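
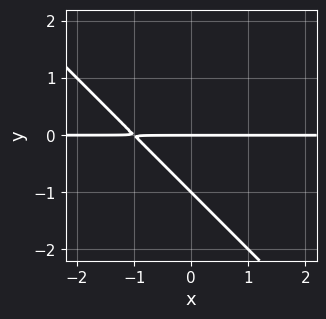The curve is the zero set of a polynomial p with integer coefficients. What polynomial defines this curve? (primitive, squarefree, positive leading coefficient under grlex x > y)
Degree: the shape is more complex than any degree-1 curve, so deg p = 2.
Observable constraints: among the integer gridlines, it crosses the y-axis at y ∈ {-1, 0}; every point of the x-axis in the box is on the curve.
Putting this together gives p.

x*y + y^2 + y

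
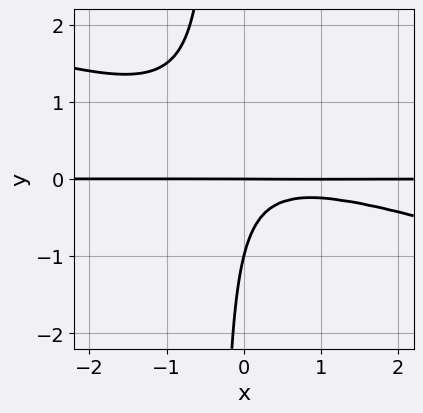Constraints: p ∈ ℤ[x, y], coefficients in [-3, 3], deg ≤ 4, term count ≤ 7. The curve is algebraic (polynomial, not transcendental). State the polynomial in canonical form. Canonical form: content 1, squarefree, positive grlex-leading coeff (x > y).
deg p = 3. No degree-2 curve has this shape.
From the visible intercepts: among the integer gridlines, it crosses the y-axis at y ∈ {-1, 0}; every point of the x-axis in the box is on the curve.
Putting this together gives p.

x^2*y + 3*x*y^2 - x*y + y^2 + y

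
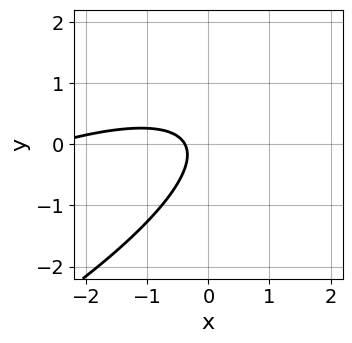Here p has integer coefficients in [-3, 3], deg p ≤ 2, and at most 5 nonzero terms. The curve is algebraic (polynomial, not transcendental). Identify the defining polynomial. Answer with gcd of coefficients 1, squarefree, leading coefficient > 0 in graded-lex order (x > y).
x^2 - 3*x*y + 3*y^2 + 3*x + 1

1. The degree is 2 — no degree-1 curve has this shape.
2. Against the integer gridlines: it misses every integer gridline on the y-axis.
3. Matching integer coefficients to the picture gives p.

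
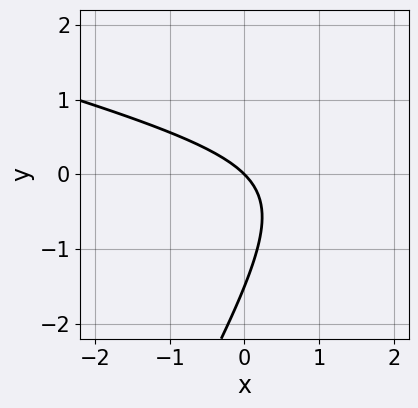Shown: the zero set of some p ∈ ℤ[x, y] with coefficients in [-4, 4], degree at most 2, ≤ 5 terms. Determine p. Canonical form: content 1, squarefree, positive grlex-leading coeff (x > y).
x^2 + 3*x*y - 2*y^2 - 3*x - 3*y

(a) The degree is 2 — no degree-1 curve has this shape.
(b) Against the integer gridlines: one x-axis crossing is at x = 0; it meets the y-axis at y = 0 (among the integer gridlines).
(c) Solving for integer coefficients yields p as stated.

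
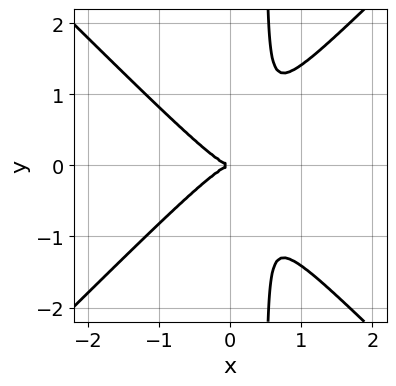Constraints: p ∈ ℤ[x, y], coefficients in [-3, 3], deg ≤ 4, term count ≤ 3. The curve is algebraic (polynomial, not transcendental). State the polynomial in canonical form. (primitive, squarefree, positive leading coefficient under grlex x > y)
2*x^3 - 2*x*y^2 + y^2

1. The degree is 3 — the shape is more complex than any degree-2 curve.
2. Symmetries: mirror symmetry y ↦ −y ⇒ only even powers of y.
3. Against the integer gridlines: it crosses the x-axis at the gridline x = 0; it crosses the y-axis at the gridline y = 0.
4. Together with the visible shape, these determine p as stated.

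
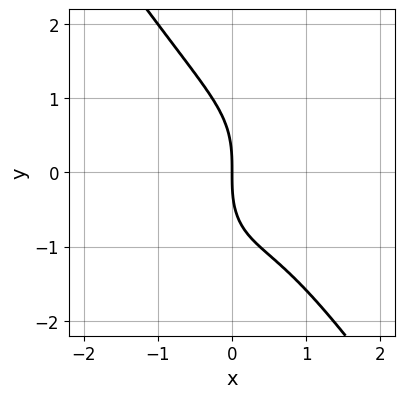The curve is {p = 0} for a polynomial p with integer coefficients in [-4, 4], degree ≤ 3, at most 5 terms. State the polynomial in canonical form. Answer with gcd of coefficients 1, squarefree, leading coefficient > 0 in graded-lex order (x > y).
3*x^3 + y^3 - 2*x^2 + 3*x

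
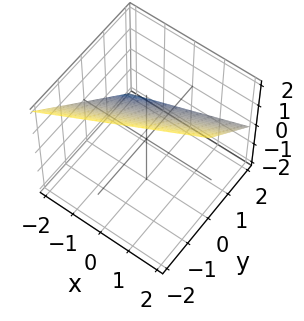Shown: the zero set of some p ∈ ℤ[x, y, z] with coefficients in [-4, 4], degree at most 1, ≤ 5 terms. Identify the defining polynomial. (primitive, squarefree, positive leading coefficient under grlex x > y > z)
x - 2*y - 2*z + 2

1. The degree is 1 — the surface is flat (a plane).
2. Observable constraints: it crosses the z-axis at the gridline z = 1; it crosses the y-axis at the gridline y = 1; it meets the x-axis at x = -2 (among the integer gridlines).
3. Assembling these constraints gives the stated polynomial.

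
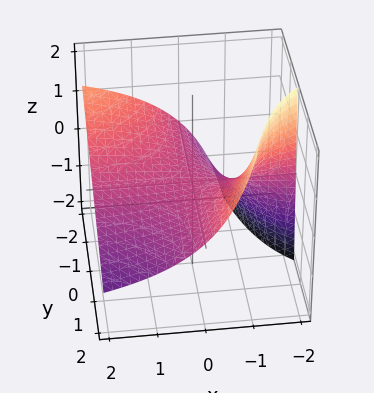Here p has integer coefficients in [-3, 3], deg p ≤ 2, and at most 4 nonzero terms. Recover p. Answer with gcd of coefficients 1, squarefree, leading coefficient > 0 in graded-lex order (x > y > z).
The degree is 2 — no degree-1 surface has this shape.
Observable constraints: the visible y-axis segment lies entirely on the surface; the visible x-axis segment lies entirely on the surface; one z-axis crossing is at z = 0.
The integer polynomial consistent with all of this is the stated p.

x*y + x*z + 2*z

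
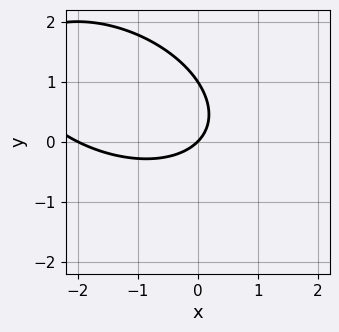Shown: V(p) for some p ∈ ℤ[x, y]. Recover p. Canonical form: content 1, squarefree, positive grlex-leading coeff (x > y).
1. deg p = 2.
2. From the visible intercepts: among the integer gridlines, it crosses the x-axis at x ∈ {-2, 0}; the y-axis gridline crossings are at y ∈ {0, 1}.
3. Together with the visible shape, these determine p as stated.

x^2 + x*y + 2*y^2 + 2*x - 2*y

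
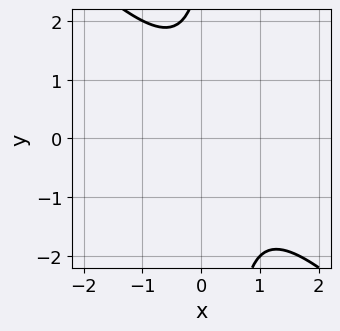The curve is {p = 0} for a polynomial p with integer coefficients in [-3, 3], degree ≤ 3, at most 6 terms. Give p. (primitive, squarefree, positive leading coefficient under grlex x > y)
3*x^2 + 3*x*y - 2*x - y + 3

First, the degree is 2 — the shape is more complex than any degree-1 curve.
Then, checking where it meets the axes: the curve avoids every integer y-axis point in the box; the curve avoids every integer x-axis point in the box.
Finally, fitting integer coefficients to these (and the overall shape) gives p.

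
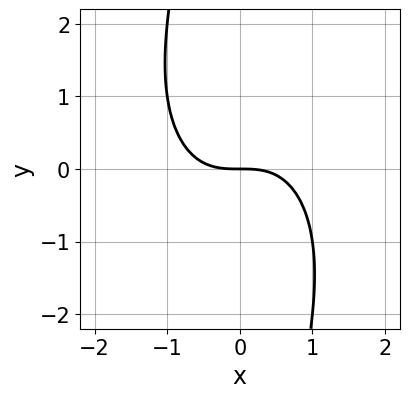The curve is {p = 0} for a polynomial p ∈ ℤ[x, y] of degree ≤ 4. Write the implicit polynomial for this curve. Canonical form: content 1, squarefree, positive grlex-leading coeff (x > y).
First, degree: the shape is more complex than any degree-2 curve, so deg p = 3.
Then, from the visible intercepts: it crosses the x-axis at the gridline x = 0; one y-axis crossing is at y = 0.
Finally, these observations pin down the coefficients.

2*x^3 + x*y^2 + 3*y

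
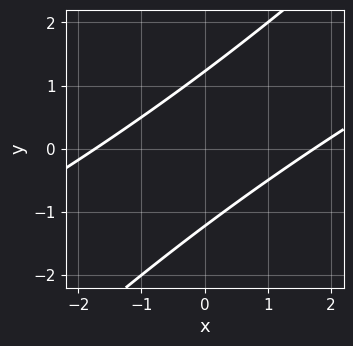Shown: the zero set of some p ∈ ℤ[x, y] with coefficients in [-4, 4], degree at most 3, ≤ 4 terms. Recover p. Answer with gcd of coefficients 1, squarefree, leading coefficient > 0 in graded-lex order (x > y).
The degree is 2 — no degree-1 curve has this shape.
Matching integer coefficients to the picture gives p.

x^2 - 3*x*y + 2*y^2 - 3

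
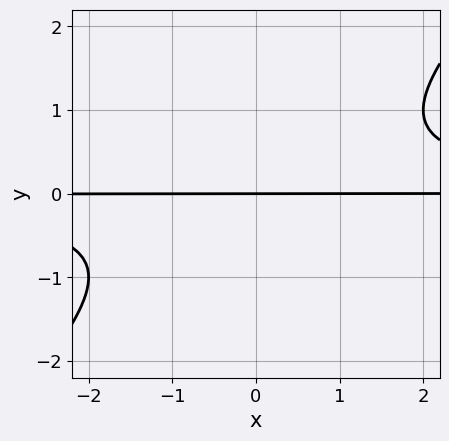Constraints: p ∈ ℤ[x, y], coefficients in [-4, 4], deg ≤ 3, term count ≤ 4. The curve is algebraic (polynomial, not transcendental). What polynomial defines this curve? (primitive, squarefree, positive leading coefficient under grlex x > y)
x*y^2 - y^3 - y

1. deg p = 3. No degree-2 curve has this shape.
2. From the visible intercepts: it meets the y-axis at y = 0 (among the integer gridlines); every point of the x-axis in the box is on the curve.
3. Putting this together gives p.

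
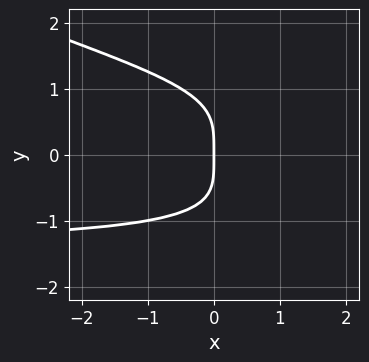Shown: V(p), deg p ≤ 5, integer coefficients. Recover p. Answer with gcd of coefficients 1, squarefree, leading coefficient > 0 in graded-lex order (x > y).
First, degree: a generic line meets the curve in up to 4 points, so deg p = 4.
Next, against the integer gridlines: it meets the y-axis at y = 0 (among the integer gridlines); one x-axis crossing is at x = 0.
Finally, matching integer coefficients to the picture gives p.

x*y^3 + 2*y^4 + 3*x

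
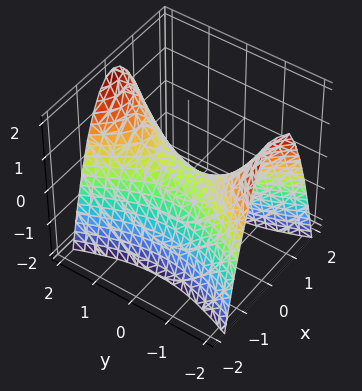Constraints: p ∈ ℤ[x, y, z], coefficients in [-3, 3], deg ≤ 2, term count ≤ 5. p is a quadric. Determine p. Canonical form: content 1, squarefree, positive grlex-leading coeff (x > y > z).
3*x^2 - y^2 + 2*z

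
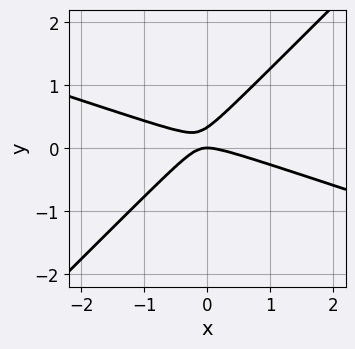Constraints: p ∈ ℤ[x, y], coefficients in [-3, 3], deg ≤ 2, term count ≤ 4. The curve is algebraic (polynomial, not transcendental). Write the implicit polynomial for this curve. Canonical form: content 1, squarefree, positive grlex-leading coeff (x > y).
(a) deg p = 2. The shape is more complex than any degree-1 curve.
(b) Against the integer gridlines: it crosses the x-axis at the gridline x = 0; one y-axis crossing is at y = 0.
(c) These observations pin down the coefficients.

x^2 + 2*x*y - 3*y^2 + y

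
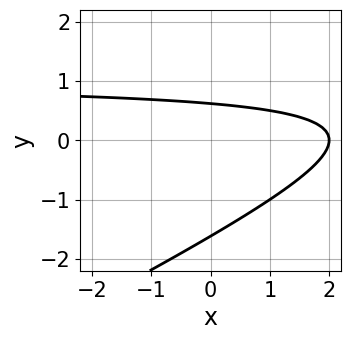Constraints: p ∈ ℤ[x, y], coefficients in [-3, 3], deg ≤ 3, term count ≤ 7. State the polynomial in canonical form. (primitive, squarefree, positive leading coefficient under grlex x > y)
x*y - 2*y^2 - x - 2*y + 2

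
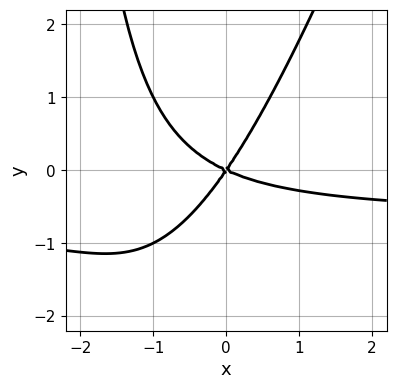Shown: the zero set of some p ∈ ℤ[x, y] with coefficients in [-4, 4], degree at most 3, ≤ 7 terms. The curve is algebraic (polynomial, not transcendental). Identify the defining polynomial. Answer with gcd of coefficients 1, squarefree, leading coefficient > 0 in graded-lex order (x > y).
1. Degree: a generic line meets the curve in up to 3 points, so deg p = 3.
2. Observable constraints: one y-axis crossing is at y = 0; it crosses the x-axis at the gridline x = 0.
3. Putting this together gives p.

3*x^2*y - x*y^2 + 2*x^2 + 3*x*y - 3*y^2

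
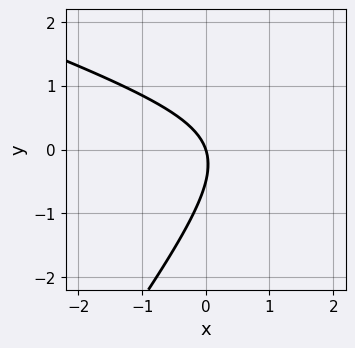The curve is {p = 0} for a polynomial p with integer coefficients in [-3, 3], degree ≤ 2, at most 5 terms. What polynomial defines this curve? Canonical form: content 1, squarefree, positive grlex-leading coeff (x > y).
x^2 + 2*x*y - 2*y^2 - 3*x - y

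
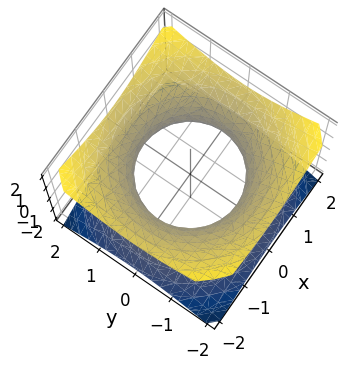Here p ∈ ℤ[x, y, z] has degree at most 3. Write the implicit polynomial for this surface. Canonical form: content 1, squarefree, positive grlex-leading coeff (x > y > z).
2*x^2 + 2*y^2 - 3*z^2 - 3

The degree is 2 — a generic line meets the surface in up to 2 points.
Symmetries: rotational symmetry about the z-axis ⇒ p depends on x, y only through x² + y².
From the visible intercepts: the surface avoids every integer z-axis point in the box; a circular section at z = -1 has radius between 1 and 2.
Together with the visible shape, these determine p as stated.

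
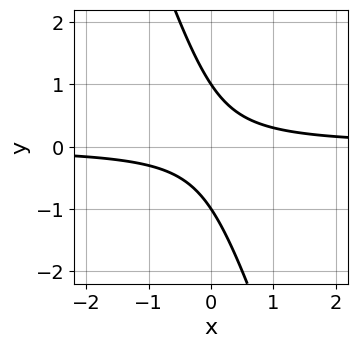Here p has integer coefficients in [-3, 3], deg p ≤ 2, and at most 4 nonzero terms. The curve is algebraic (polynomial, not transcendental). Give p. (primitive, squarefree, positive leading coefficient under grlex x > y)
First, degree: a generic line meets the curve in up to 2 points, so deg p = 2.
Next, checking where it meets the axes: the curve avoids every integer x-axis point in the box; the y-axis gridline crossings are at y ∈ {-1, 1}.
Finally, together with the visible shape, these determine p as stated.

3*x*y + y^2 - 1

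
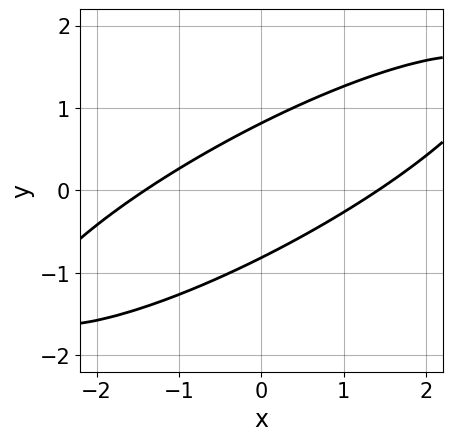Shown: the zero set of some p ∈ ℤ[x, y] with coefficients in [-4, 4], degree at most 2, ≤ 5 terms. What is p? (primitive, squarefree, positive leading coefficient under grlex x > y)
First, degree: a generic line meets the curve in up to 2 points, so deg p = 2.
Finally, matching integer coefficients to the picture gives p.

x^2 - 3*x*y + 3*y^2 - 2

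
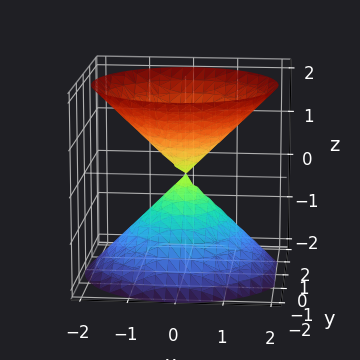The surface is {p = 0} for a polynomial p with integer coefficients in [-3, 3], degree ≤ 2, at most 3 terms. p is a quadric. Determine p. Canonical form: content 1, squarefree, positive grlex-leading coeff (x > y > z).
First, the picture has 2 separate pieces.
Then, degree: a double cone through the origin; a quadric, so deg p = 2.
Next, symmetry: every cross-section ⟂ z is a circle, so x, y appear only via x² + y²; the z ↦ −z reflection is a symmetry, so z appears only in even powers.
Then, reading off the gridlines: it meets the x-axis at x = 0 (among the integer gridlines); one z-axis crossing is at z = 0.
Finally, together with the visible shape, these determine p as stated.

x^2 + y^2 - z^2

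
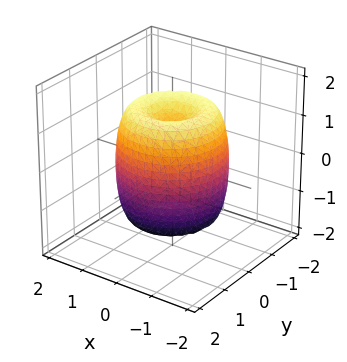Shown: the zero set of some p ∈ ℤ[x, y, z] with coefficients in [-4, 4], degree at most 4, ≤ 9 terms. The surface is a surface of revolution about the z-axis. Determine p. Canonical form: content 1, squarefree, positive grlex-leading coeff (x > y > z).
2*x^4 + 4*x^2*y^2 + 2*y^4 - 3*x^2 - 3*y^2 + z^2 - 1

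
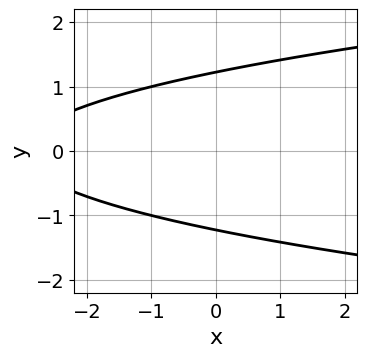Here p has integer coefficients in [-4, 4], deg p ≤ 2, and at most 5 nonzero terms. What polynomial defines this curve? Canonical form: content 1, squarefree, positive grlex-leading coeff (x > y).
First, deg p = 2.
Next, symmetries: it's symmetric under y → −y, forcing even powers of y.
Next, checking where it meets the axes: it misses every integer gridline on the x-axis.
Finally, together with the visible shape, these determine p as stated.

2*y^2 - x - 3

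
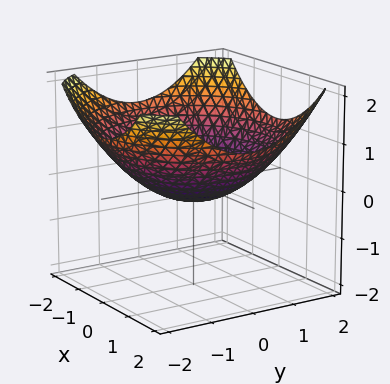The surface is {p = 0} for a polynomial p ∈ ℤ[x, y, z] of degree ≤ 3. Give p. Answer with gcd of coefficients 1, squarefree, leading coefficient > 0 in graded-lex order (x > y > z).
x^2 + y^2 - 3*z - 1

Degree: the shape is more complex than any degree-1 surface, so deg p = 2.
Symmetries: the surface is invariant under rotation about z: p = q(x² + y², z).
Observable constraints: a circular section at z = 0 has radius exactly 1; the x-axis gridline crossings are at x ∈ {-1, 1}.
Fitting integer coefficients to these (and the overall shape) gives p. Check: (0, -1, 0) on the y-axis lies on the surface, and p(0, -1, 0) = 0. ✓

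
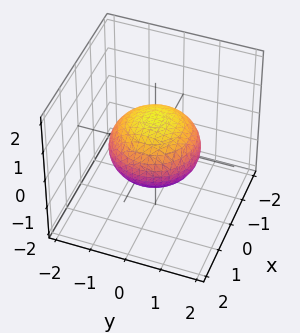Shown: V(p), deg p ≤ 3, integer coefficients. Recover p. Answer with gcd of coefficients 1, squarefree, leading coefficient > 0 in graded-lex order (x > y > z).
2*x^2 + 2*y^2 + 3*z^2 - 3

First, degree: a closed, bounded, convex surface; a quadric, so deg p = 2.
Then, symmetries: rotational symmetry about the z-axis ⇒ p depends on x, y only through x² + y²; mirror symmetry z ↦ −z ⇒ only even powers of z.
Next, checking where it meets the axes: a circular section at z = 0 has radius between 1 and 2; among the integer gridlines, it crosses the z-axis at z ∈ {-1, 1}.
Finally, assembling these constraints gives the stated polynomial.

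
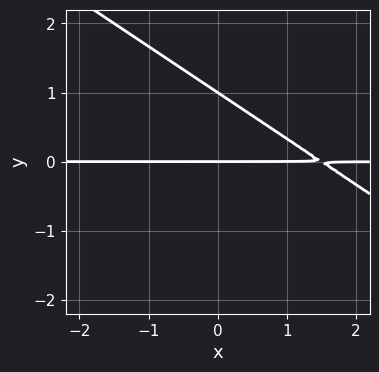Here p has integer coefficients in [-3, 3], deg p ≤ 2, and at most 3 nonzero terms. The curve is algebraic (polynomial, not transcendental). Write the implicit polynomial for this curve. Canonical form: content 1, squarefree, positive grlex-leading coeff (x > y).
First, deg p = 2. A generic line meets the curve in up to 2 points.
Next, reading off the gridlines: the visible x-axis segment lies entirely on the curve; among the integer gridlines, it crosses the y-axis at y ∈ {0, 1}.
Finally, these observations pin down the coefficients.

2*x*y + 3*y^2 - 3*y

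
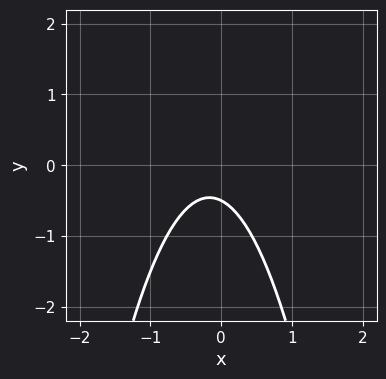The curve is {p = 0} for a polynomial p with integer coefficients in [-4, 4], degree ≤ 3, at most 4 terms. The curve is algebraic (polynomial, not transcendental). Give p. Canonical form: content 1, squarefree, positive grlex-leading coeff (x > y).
First, deg p = 2. The shape is more complex than any degree-1 curve.
Then, reading off the gridlines: it misses every integer gridline on the x-axis.
Finally, these observations pin down the coefficients.

3*x^2 + x + 2*y + 1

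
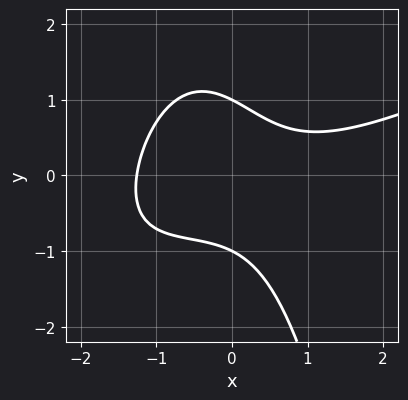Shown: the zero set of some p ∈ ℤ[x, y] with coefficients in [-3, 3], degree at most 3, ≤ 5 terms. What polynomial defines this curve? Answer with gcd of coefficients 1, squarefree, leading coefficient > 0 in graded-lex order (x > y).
x^3 - 2*x^2*y - 2*x*y - 2*y^2 + 2

The degree is 3 — no degree-2 curve has this shape.
Against the integer gridlines: among the integer gridlines, it crosses the y-axis at y ∈ {-1, 1}.
Fitting integer coefficients to these (and the overall shape) gives p.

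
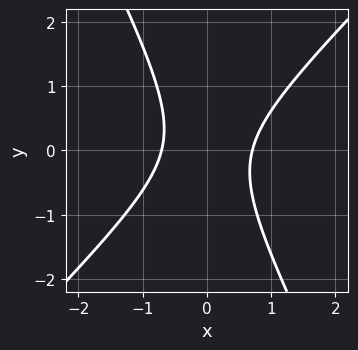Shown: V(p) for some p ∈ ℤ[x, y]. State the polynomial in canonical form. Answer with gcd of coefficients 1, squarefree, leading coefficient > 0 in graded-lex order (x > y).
2*x^2 - x*y - y^2 - 1

Degree: a generic line meets the curve in up to 2 points, so deg p = 2.
From the visible intercepts: no y-intercept at any integer in the box.
These observations pin down the coefficients.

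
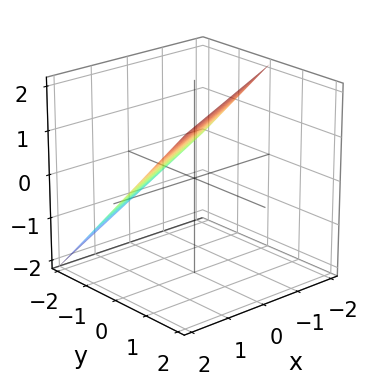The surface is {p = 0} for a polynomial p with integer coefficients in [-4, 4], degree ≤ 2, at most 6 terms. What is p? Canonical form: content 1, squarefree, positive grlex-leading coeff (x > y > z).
First, degree: every cross-section is a straight line — this is a plane, so deg p = 1.
Then, checking where it meets the axes: it crosses the x-axis at the gridline x = 2; it crosses the y-axis at the gridline y = -1; one z-axis crossing is at z = 1.
Finally, assembling these constraints gives the stated polynomial.

x - 2*y + 2*z - 2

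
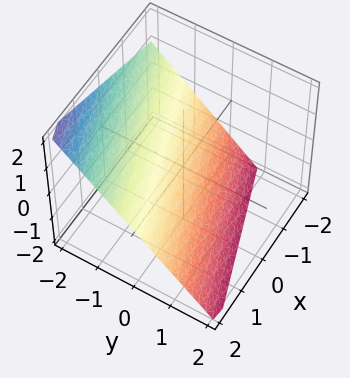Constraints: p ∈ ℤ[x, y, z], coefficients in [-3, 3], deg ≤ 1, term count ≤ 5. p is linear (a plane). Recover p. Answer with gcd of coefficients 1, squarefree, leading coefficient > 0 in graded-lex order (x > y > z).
First, deg p = 1. The surface is flat (a plane).
Next, reading off the gridlines: it crosses the x-axis at the gridline x = 2.
Finally, the integer polynomial consistent with all of this is the stated p.

x - 3*y - 3*z - 2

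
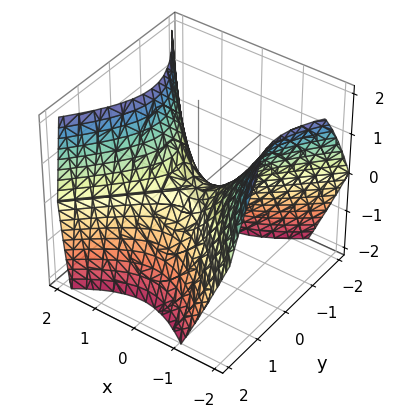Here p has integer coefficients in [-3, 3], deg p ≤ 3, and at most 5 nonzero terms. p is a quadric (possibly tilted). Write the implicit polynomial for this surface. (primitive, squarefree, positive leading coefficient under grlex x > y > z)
(a) Degree: no degree-1 surface has this shape, so deg p = 2.
(b) Observable constraints: it meets the z-axis at z = 0 (among the integer gridlines); it meets the x-axis at x = 0 (among the integer gridlines); it meets the y-axis at y = 0 (among the integer gridlines).
(c) The integer polynomial consistent with all of this is the stated p.

3*x^2 + x*z - 3*y^2 - 3*z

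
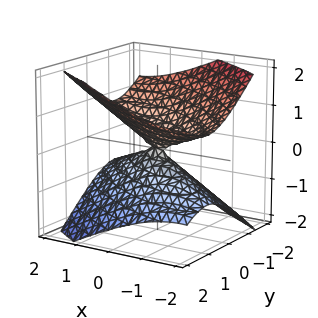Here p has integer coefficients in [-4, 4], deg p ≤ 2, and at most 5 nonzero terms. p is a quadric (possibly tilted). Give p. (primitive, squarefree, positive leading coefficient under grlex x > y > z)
x^2 + 2*x*y + 2*y^2 - 3*z^2

There are 2 components. Treating them together as one polynomial.
The degree is 2 — no degree-1 surface has this shape.
Observable constraints: it meets the x-axis at x = 0 (among the integer gridlines); it meets the y-axis at y = 0 (among the integer gridlines); it crosses the z-axis at the gridline z = 0.
Matching integer coefficients to the picture gives p.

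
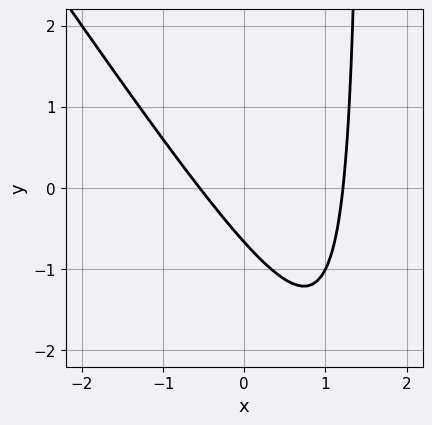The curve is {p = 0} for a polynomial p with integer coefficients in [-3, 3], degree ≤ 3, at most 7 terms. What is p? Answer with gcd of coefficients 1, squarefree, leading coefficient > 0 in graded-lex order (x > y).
1. The degree is 2 — a generic line meets the curve in up to 2 points.
2. Matching integer coefficients to the picture gives p.

3*x^2 + 2*x*y - 2*x - 3*y - 2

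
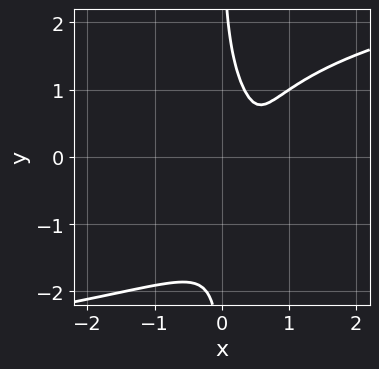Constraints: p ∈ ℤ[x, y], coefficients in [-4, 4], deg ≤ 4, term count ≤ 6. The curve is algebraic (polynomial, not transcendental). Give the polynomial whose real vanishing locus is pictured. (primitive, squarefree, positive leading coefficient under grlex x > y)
First, degree: a generic line meets the curve in up to 4 points, so deg p = 4.
Then, observable constraints: the curve avoids every integer y-axis point in the box; no x-intercept at any integer in the box.
Finally, together with the visible shape, these determine p as stated.

x*y^3 - 3*x^2 + 3*x - 1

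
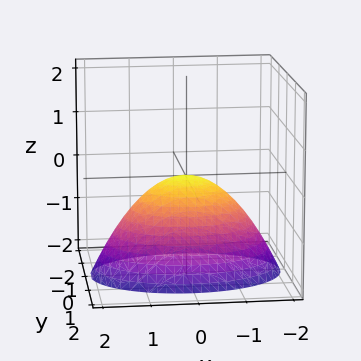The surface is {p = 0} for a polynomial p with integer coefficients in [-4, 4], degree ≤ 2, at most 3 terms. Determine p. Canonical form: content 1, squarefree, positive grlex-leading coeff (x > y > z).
x^2 + 2*y^2 + 2*z

(a) deg p = 2.
(b) Symmetries: it's symmetric under y → −y, forcing even powers of y; it's symmetric under x → −x, forcing even powers of x.
(c) Observable constraints: it crosses the z-axis at the gridline z = 0; it meets the y-axis at y = 0 (among the integer gridlines).
(d) Solving for integer coefficients yields p as stated.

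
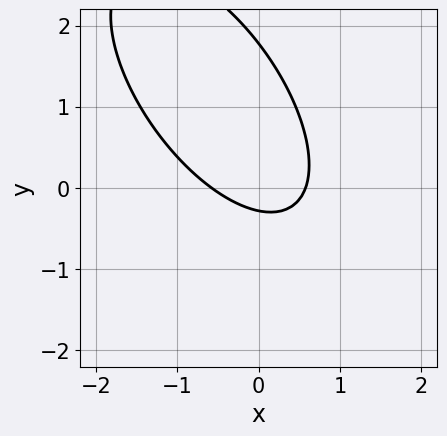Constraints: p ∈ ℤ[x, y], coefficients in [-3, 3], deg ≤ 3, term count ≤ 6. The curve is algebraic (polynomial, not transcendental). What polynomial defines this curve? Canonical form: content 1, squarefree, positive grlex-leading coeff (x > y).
3*x^2 + 3*x*y + 2*y^2 - 3*y - 1

1. Degree: no degree-1 curve has this shape, so deg p = 2.
2. The integer polynomial consistent with all of this is the stated p.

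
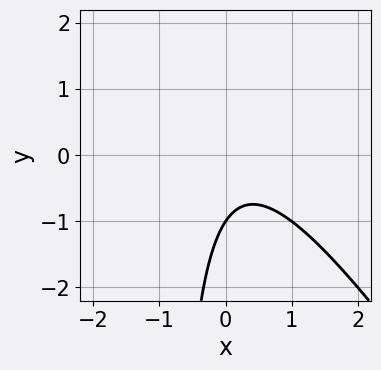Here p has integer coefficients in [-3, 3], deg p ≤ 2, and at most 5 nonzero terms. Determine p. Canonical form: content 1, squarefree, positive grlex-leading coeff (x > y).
3*x^2 + 2*x*y - x + 2*y + 2

1. deg p = 2. The shape is more complex than any degree-1 curve.
2. Reading off the gridlines: it crosses the y-axis at the gridline y = -1; the curve avoids every integer x-axis point in the box.
3. These observations pin down the coefficients.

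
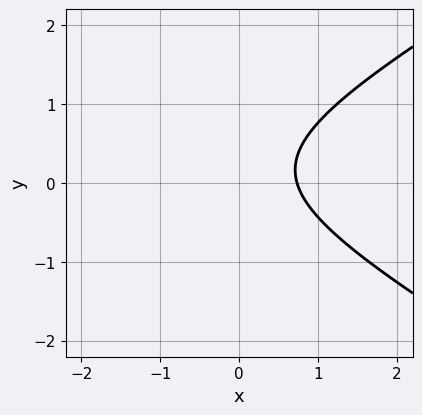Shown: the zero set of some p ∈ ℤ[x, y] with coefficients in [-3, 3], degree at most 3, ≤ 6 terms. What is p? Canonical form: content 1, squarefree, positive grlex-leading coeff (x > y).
1. The degree is 2 — no degree-1 curve has this shape.
2. From the visible intercepts: no y-intercept at any integer in the box.
3. Matching integer coefficients to the picture gives p.

x^2 - 3*y^2 + 2*x + y - 2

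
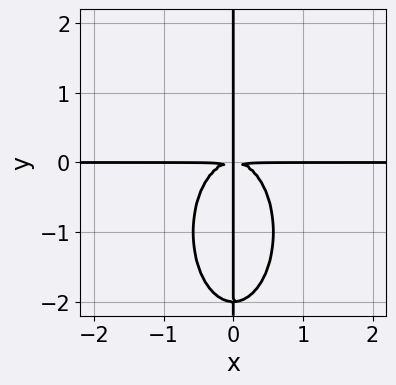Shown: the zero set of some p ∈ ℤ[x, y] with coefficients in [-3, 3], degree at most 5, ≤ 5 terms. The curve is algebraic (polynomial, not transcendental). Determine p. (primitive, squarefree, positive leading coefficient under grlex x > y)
3*x^3*y + x*y^3 + 2*x*y^2

(a) Degree: the shape is more complex than any degree-3 curve, so deg p = 4.
(b) Checking where it meets the axes: the visible x-axis segment lies entirely on the curve; the visible y-axis segment lies entirely on the curve.
(c) Solving for integer coefficients yields p as stated.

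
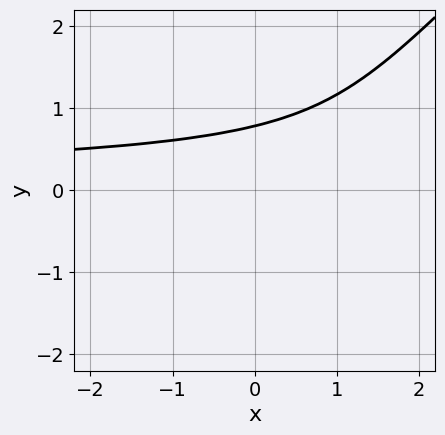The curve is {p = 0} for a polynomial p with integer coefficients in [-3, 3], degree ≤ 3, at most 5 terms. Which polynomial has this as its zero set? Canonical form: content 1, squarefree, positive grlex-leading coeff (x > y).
3*x*y^2 - 3*y^3 - 2*y + 3

Degree: a generic line meets the curve in up to 3 points, so deg p = 3.
Observable constraints: it misses every integer gridline on the x-axis.
Assembling these constraints gives the stated polynomial.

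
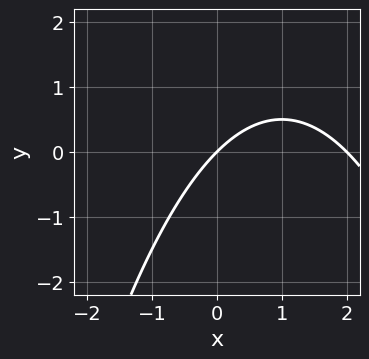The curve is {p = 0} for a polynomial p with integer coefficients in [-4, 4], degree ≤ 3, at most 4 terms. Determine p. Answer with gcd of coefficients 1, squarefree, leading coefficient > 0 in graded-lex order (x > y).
(a) deg p = 2.
(b) Observable constraints: it crosses the y-axis at the gridline y = 0; the x-axis gridline crossings are at x ∈ {0, 2}.
(c) Matching integer coefficients to the picture gives p.

x^2 - 2*x + 2*y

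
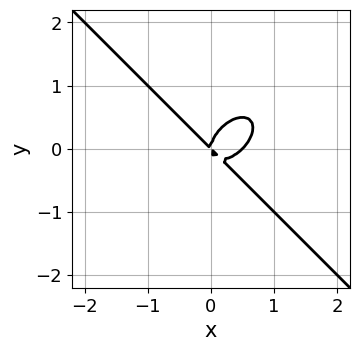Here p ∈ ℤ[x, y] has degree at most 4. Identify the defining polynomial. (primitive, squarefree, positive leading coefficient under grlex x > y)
2*x^3 + 2*y^3 - x^2 - x*y

First, degree: no degree-2 curve has this shape, so deg p = 3.
Then, from the visible intercepts: one y-axis crossing is at y = 0; one x-axis crossing is at x = 0.
Finally, the integer polynomial consistent with all of this is the stated p.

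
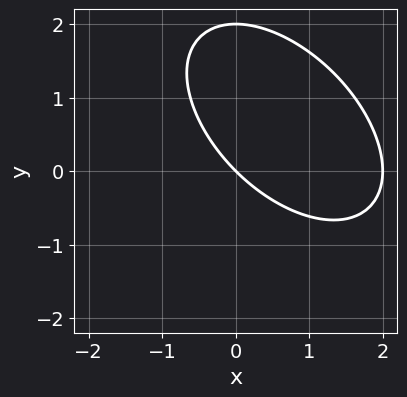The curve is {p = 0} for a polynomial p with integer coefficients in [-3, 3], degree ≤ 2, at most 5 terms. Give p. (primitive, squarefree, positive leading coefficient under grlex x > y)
x^2 + x*y + y^2 - 2*x - 2*y

The degree is 2 — no degree-1 curve has this shape.
From the visible intercepts: among the integer gridlines, it crosses the y-axis at y ∈ {0, 2}; among the integer gridlines, it crosses the x-axis at x ∈ {0, 2}.
Matching integer coefficients to the picture gives p.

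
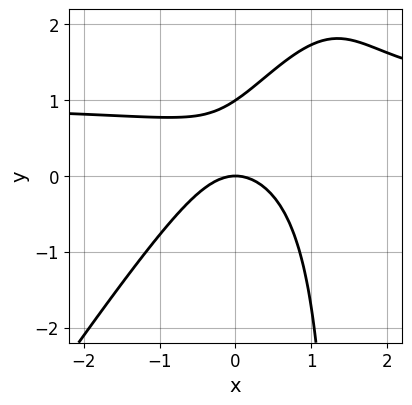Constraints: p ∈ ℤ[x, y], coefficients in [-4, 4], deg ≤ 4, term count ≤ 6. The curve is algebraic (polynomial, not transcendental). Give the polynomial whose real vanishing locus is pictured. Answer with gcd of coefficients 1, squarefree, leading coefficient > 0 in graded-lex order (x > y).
3*x^2*y - 2*x*y^2 - 3*x^2 + 3*y^2 - 3*y

1. Degree: no degree-2 curve has this shape, so deg p = 3.
2. Checking where it meets the axes: among the integer gridlines, it crosses the y-axis at y ∈ {0, 1}; one x-axis crossing is at x = 0.
3. These observations pin down the coefficients.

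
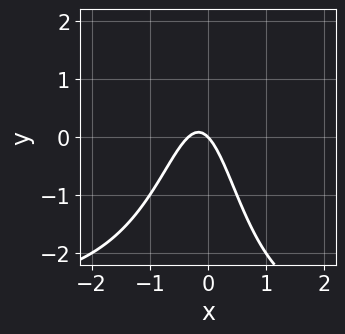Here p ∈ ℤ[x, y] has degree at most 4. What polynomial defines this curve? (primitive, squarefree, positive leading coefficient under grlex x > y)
(a) The degree is 3 — no degree-2 curve has this shape.
(b) Reading off the gridlines: it crosses the y-axis at the gridline y = 0; it meets the x-axis at x = 0 (among the integer gridlines).
(c) These observations pin down the coefficients.

x^2*y + 3*x^2 + x + y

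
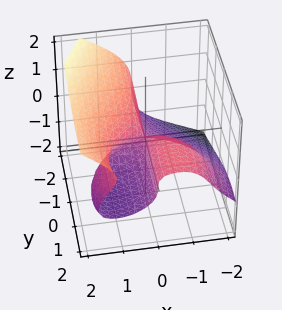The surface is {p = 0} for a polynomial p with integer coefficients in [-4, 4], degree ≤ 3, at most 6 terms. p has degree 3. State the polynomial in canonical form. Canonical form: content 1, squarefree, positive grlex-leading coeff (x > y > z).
First, the degree is 3 — no degree-2 surface has this shape.
Then, from the axis intercepts and sections: it meets the x-axis at x = 0 (among the integer gridlines); it meets the z-axis at z = 0 (among the integer gridlines).
Finally, assembling these constraints gives the stated polynomial. Check: (0, -2, 0) on the y-axis lies on the surface, and p(0, -2, 0) = 0. ✓

x^3 + x*y^2 - 3*z^3 - 3*x*y + 2*x*z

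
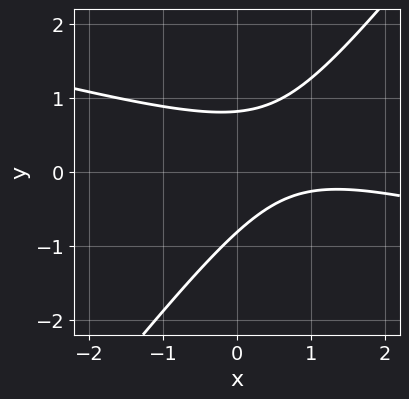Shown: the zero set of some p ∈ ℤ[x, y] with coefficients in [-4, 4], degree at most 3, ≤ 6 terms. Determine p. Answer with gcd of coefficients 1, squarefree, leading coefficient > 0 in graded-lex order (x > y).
Degree: a generic line meets the curve in up to 2 points, so deg p = 2.
From the axis intercepts and sections: it misses every integer gridline on the x-axis.
The integer polynomial consistent with all of this is the stated p.

x^2 + 3*x*y - 3*y^2 - 2*x + 2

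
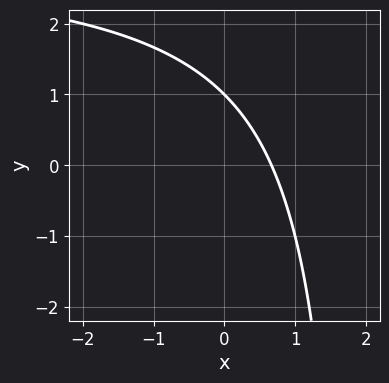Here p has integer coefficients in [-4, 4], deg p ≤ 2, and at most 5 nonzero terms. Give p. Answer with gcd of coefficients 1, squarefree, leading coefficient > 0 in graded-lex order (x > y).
x*y - 3*x - 2*y + 2

deg p = 2. No degree-1 curve has this shape.
From the visible intercepts: one y-axis crossing is at y = 1.
Matching integer coefficients to the picture gives p.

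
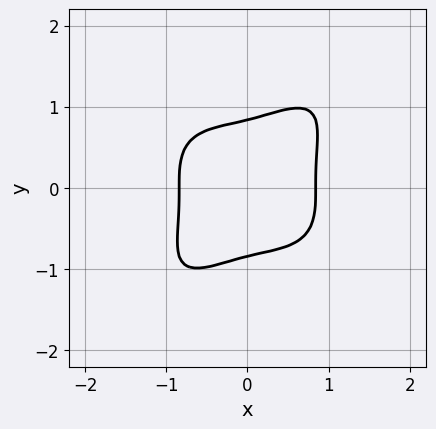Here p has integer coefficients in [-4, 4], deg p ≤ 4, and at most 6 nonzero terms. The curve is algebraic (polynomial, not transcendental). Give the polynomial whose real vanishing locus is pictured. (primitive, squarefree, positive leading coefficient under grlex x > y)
2*x^4 - 2*x*y^3 + 2*y^4 - 1

(a) The degree is 4 — no degree-3 curve has this shape.
(b) Solving for integer coefficients yields p as stated.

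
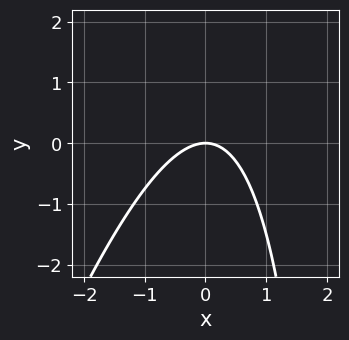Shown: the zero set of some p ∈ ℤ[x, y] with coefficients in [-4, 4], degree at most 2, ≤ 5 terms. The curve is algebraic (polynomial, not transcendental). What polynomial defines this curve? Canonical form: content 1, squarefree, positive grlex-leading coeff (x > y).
3*x^2 - x*y + 3*y

(a) deg p = 2. No degree-1 curve has this shape.
(b) From the visible intercepts: it meets the x-axis at x = 0 (among the integer gridlines); it meets the y-axis at y = 0 (among the integer gridlines).
(c) The integer polynomial consistent with all of this is the stated p.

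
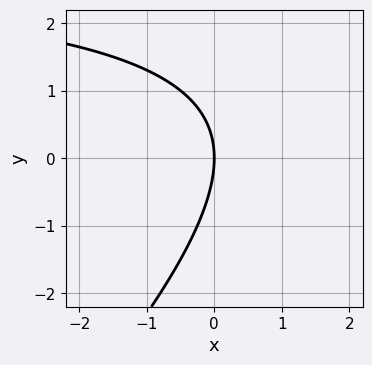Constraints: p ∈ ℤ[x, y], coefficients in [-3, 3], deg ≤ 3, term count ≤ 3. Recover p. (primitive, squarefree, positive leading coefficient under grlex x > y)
x*y - y^2 - 3*x

1. Degree: the shape is more complex than any degree-1 curve, so deg p = 2.
2. Checking where it meets the axes: one x-axis crossing is at x = 0; it crosses the y-axis at the gridline y = 0.
3. Matching integer coefficients to the picture gives p.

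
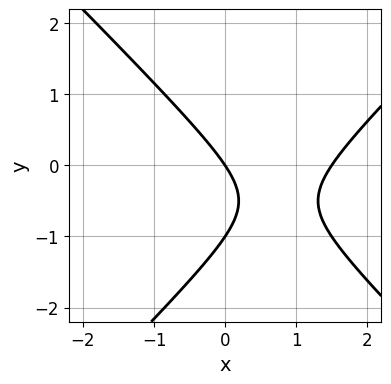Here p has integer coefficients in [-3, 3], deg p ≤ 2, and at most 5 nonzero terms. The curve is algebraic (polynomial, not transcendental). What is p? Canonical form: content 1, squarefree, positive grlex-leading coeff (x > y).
First, deg p = 2. The shape is more complex than any degree-1 curve.
Then, checking where it meets the axes: among the integer gridlines, it crosses the y-axis at y ∈ {-1, 0}; it crosses the x-axis at the gridline x = 0.
Finally, matching integer coefficients to the picture gives p.

2*x^2 - 2*y^2 - 3*x - 2*y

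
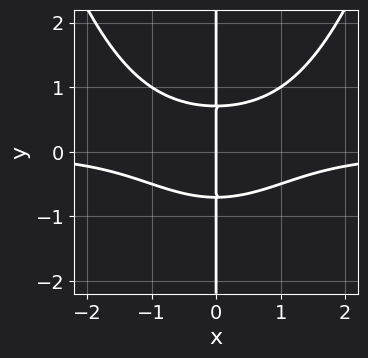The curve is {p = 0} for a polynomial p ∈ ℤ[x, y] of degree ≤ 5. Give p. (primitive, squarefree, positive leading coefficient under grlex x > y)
deg p = 4. A generic line meets the curve in up to 4 points.
From the axis intercepts and sections: every point of the y-axis in the box is on the curve; it crosses the x-axis at the gridline x = 0.
Solving for integer coefficients yields p as stated.

x^3*y - 2*x*y^2 + x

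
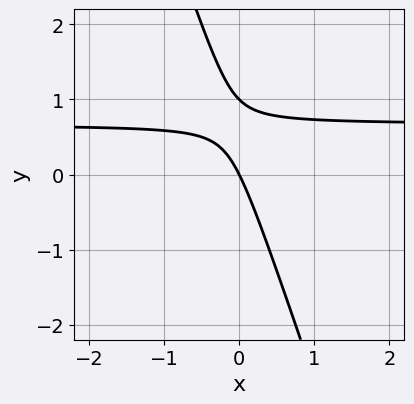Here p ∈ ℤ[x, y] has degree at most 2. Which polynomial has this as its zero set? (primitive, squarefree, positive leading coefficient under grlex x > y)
First, deg p = 2. No degree-1 curve has this shape.
Then, against the integer gridlines: among the integer gridlines, it crosses the y-axis at y ∈ {0, 1}; it crosses the x-axis at the gridline x = 0.
Finally, these observations pin down the coefficients.

3*x*y + y^2 - 2*x - y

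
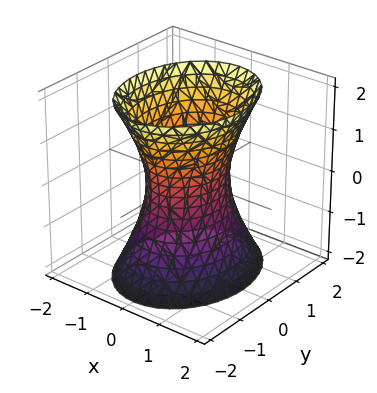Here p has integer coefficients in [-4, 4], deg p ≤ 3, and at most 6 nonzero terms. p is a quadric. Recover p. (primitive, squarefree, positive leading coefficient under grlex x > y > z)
First, the degree is 2 — an hourglass — one-sheet hyperboloid; a quadric.
Then, symmetries: the y ↦ −y reflection is a symmetry, so y appears only in even powers; mirror symmetry x ↦ −x ⇒ only even powers of x; the z ↦ −z reflection is a symmetry, so z appears only in even powers.
Then, from the visible intercepts: it misses every integer gridline on the z-axis; among the integer gridlines, it crosses the y-axis at y ∈ {-1, 1}.
Finally, matching integer coefficients to the picture gives p.

3*x^2 + 2*y^2 - z^2 - 2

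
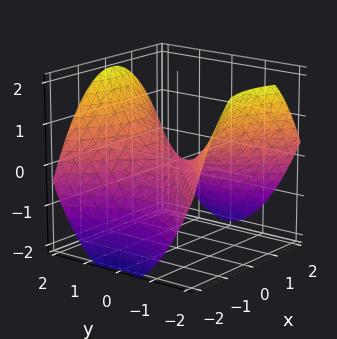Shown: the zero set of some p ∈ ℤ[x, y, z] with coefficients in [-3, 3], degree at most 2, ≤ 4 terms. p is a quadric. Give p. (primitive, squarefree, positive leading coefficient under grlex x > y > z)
Degree: a hyperbolic paraboloid; a quadric, so deg p = 2.
Symmetries: mirror symmetry y ↦ −y ⇒ only even powers of y; it's symmetric under x → −x, forcing even powers of x.
From the visible intercepts: it meets the z-axis at z = 0 (among the integer gridlines); one x-axis crossing is at x = 0; it meets the y-axis at y = 0 (among the integer gridlines).
Together with the visible shape, these determine p as stated.

x^2 - y^2 + 2*z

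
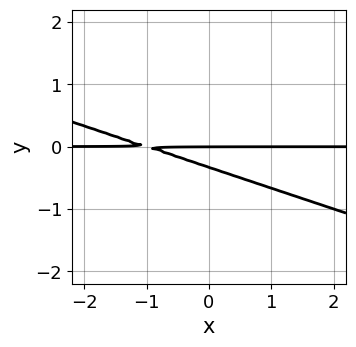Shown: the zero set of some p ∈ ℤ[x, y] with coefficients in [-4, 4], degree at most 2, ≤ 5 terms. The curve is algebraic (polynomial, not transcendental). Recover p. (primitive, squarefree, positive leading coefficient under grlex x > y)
First, degree: a generic line meets the curve in up to 2 points, so deg p = 2.
Then, reading off the gridlines: every point of the x-axis in the box is on the curve; one y-axis crossing is at y = 0.
Finally, matching integer coefficients to the picture gives p.

x*y + 3*y^2 + y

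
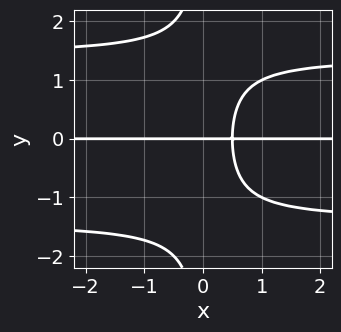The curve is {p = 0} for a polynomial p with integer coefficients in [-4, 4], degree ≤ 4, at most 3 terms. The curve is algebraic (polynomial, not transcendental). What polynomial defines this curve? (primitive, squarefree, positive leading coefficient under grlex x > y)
x*y^3 - 2*x*y + y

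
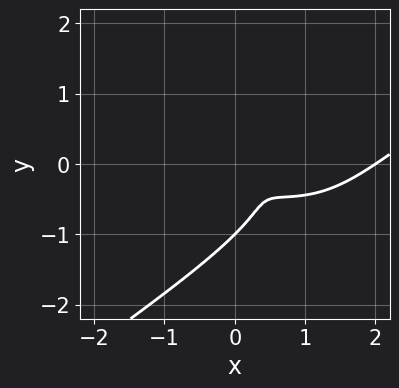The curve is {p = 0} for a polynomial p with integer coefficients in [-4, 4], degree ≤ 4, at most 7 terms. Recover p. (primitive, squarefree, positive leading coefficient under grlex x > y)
x^3 - 3*y^3 - 2*x^2 - 3*x*y - 3*y^2

First, the degree is 3 — the shape is more complex than any degree-2 curve.
Then, against the integer gridlines: one x-axis crossing is at x = 2; it meets the y-axis at y = -1 (among the integer gridlines).
Finally, solving for integer coefficients yields p as stated.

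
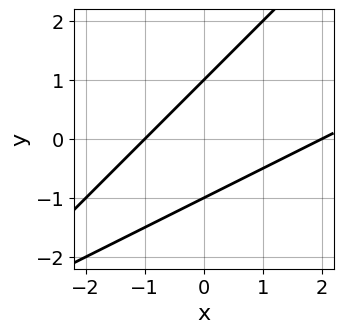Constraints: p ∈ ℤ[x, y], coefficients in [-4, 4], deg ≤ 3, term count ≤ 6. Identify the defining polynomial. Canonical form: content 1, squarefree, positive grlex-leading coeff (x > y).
x^2 - 3*x*y + 2*y^2 - x - 2

(a) The degree is 2 — a generic line meets the curve in up to 2 points.
(b) Checking where it meets the axes: the x-axis gridline crossings are at x ∈ {-1, 2}; the y-axis gridline crossings are at y ∈ {-1, 1}.
(c) Putting this together gives p.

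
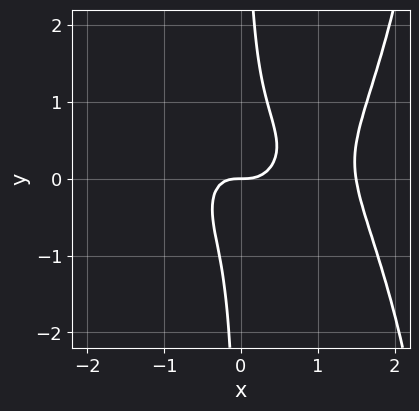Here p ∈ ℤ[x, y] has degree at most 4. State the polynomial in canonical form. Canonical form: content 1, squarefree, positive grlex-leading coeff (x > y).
2*x^4 + x^2*y^2 - 3*x^3 - 3*x*y^2 + y

Degree: a generic line meets the curve in up to 4 points, so deg p = 4.
Against the integer gridlines: it crosses the x-axis at the gridline x = 0; it meets the y-axis at y = 0 (among the integer gridlines).
Assembling these constraints gives the stated polynomial.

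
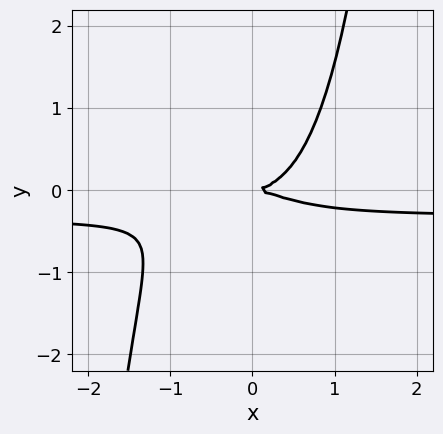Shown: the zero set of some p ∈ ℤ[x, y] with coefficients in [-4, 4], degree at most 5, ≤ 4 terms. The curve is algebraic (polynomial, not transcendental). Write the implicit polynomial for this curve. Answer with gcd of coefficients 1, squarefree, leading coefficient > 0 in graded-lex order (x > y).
(a) Degree: the shape is more complex than any degree-3 curve, so deg p = 4.
(b) From the visible intercepts: one x-axis crossing is at x = 0; it crosses the y-axis at the gridline y = 0.
(c) Solving for integer coefficients yields p as stated.

3*x^3*y + x^3 + x^2*y - 3*y^2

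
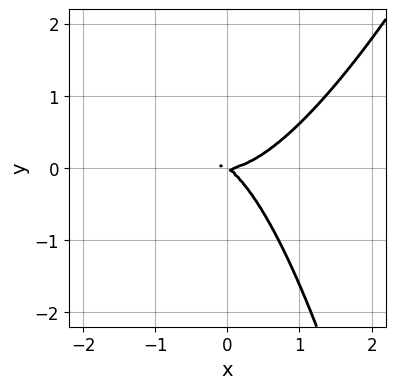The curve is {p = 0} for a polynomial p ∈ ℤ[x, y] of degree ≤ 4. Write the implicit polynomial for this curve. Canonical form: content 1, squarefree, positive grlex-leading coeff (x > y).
First, the degree is 3 — a generic line meets the curve in up to 3 points.
Then, checking where it meets the axes: it meets the x-axis at x = 0 (among the integer gridlines); it crosses the y-axis at the gridline y = 0.
Finally, matching integer coefficients to the picture gives p.

3*x^3 - x^2*y - 2*x*y - 3*y^2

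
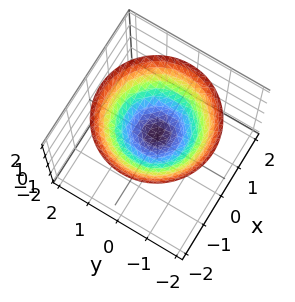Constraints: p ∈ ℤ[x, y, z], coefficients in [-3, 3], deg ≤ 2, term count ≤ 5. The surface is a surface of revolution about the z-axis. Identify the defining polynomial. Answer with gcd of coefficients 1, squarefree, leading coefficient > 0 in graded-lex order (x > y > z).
x^2 + y^2 - 2*z + 1

1. Degree: no degree-1 surface has this shape, so deg p = 2.
2. By symmetry, the z-axis is an axis of rotation, so x and y enter only as x² + y².
3. Against the integer gridlines: a circular section at z = 2 has radius between 1 and 2; the surface avoids every integer y-axis point in the box.
4. These observations pin down the coefficients.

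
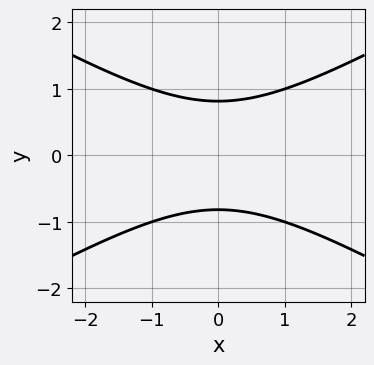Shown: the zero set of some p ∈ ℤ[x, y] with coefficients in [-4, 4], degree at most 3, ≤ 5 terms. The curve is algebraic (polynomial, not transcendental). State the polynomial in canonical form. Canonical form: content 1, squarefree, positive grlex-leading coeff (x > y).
x^2 - 3*y^2 + 2

1. The degree is 2 — no degree-1 curve has this shape.
2. Symmetries: it's symmetric under y → −y, forcing even powers of y; mirror symmetry x ↦ −x ⇒ only even powers of x.
3. Against the integer gridlines: it misses every integer gridline on the x-axis.
4. Solving for integer coefficients yields p as stated.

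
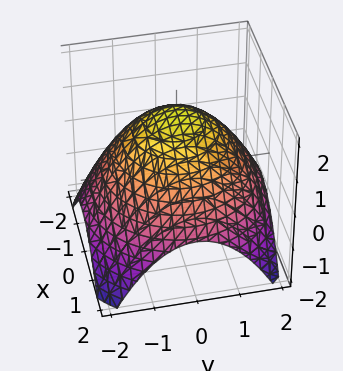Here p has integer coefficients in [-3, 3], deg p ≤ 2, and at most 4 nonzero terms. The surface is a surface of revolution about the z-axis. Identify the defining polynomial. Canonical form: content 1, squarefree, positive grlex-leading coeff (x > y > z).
1. Degree: the shape is more complex than any degree-1 surface, so deg p = 2.
2. By symmetry, the z-axis is an axis of rotation, so x and y enter only as x² + y².
3. From the axis intercepts and sections: a circular section at z = 1 has radius exactly 1.
4. Matching integer coefficients to the picture gives p.

x^2 + y^2 + 2*z - 3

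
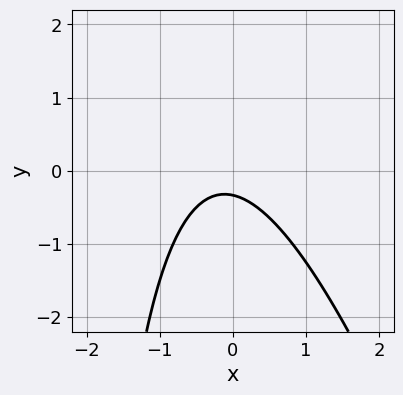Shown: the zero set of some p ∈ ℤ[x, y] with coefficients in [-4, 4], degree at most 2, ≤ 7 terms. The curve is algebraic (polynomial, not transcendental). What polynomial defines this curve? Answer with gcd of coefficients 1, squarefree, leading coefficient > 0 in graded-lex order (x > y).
3*x^2 + x*y + x + 3*y + 1

1. Degree: a generic line meets the curve in up to 2 points, so deg p = 2.
2. Observable constraints: it misses every integer gridline on the x-axis.
3. The integer polynomial consistent with all of this is the stated p.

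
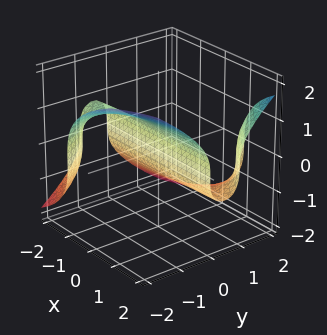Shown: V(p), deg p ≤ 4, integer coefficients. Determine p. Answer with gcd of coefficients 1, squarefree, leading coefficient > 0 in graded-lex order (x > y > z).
x*y^2 - z^3 - 2*y

First, deg p = 3. A generic line meets the surface in up to 3 points.
Next, reading off the gridlines: one y-axis crossing is at y = 0; it crosses the z-axis at the gridline z = 0.
Finally, the integer polynomial consistent with all of this is the stated p. Check: (1, 0, 0) on the x-axis lies on the surface, and p(1, 0, 0) = 0. ✓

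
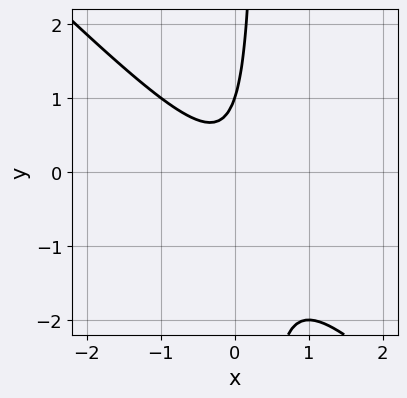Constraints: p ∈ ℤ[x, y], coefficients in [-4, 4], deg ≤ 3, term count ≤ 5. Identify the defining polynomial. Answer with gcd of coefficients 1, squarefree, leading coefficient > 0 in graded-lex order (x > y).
3*x^2 + 3*x*y - y + 1

1. deg p = 2.
2. From the axis intercepts and sections: it misses every integer gridline on the x-axis; one y-axis crossing is at y = 1.
3. Together with the visible shape, these determine p as stated.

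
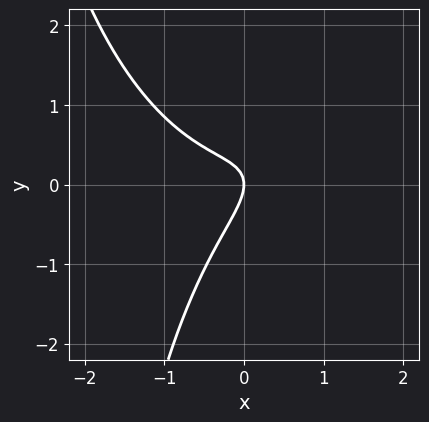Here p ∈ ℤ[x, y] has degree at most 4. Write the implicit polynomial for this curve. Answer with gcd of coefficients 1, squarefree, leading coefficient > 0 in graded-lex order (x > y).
2*x^3 + x*y^2 - 3*x*y + 3*y^2 + 2*x

(a) The degree is 3 — no degree-2 curve has this shape.
(b) From the axis intercepts and sections: it crosses the x-axis at the gridline x = 0; one y-axis crossing is at y = 0.
(c) Matching integer coefficients to the picture gives p.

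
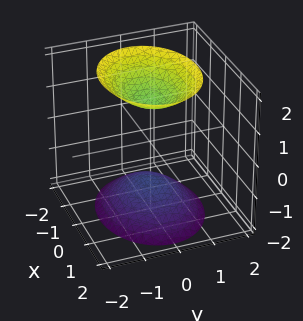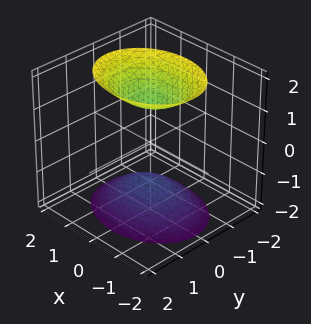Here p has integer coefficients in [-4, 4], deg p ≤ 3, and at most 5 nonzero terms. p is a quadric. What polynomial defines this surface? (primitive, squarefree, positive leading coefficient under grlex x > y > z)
First, I count 2 distinct pieces. Treating them together as one polynomial.
Next, the degree is 2 — two sheets facing apart; a quadric.
Next, symmetries: the y ↦ −y reflection is a symmetry, so y appears only in even powers; the z ↦ −z reflection is a symmetry, so z appears only in even powers; mirror symmetry x ↦ −x ⇒ only even powers of x.
Next, against the integer gridlines: the surface avoids every integer x-axis point in the box; the surface avoids every integer y-axis point in the box.
Finally, together with the visible shape, these determine p as stated.

2*x^2 + 3*y^2 - 2*z^2 + 3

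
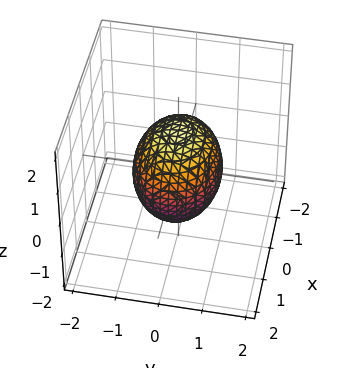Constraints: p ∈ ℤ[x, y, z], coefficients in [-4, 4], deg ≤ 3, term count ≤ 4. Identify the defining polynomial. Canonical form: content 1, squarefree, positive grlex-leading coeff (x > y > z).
The degree is 2 — bounded and convex; a quadric.
Symmetries: the x ↦ −x reflection is a symmetry, so x appears only in even powers; mirror symmetry z ↦ −z ⇒ only even powers of z; the y ↦ −y reflection is a symmetry, so y appears only in even powers.
From the visible intercepts: among the integer gridlines, it crosses the y-axis at y ∈ {-1, 1}.
Putting this together gives p.

2*x^2 + 3*y^2 + 2*z^2 - 3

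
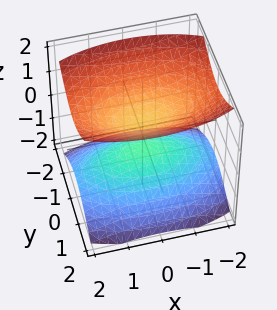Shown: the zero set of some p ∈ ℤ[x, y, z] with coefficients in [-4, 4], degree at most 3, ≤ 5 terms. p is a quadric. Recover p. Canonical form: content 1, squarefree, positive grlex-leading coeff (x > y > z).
First, the picture has 2 separate pieces. They look like related sheets of one shape, so recover p as a whole.
Then, degree: two separate bowl-shaped sheets opening away from each other; a quadric, so deg p = 2.
Then, symmetries: the x ↦ −x reflection is a symmetry, so x appears only in even powers; it's symmetric under y → −y, forcing even powers of y; mirror symmetry z ↦ −z ⇒ only even powers of z.
Next, observable constraints: it misses every integer gridline on the y-axis; no x-intercept at any integer in the box.
Finally, matching integer coefficients to the picture gives p.

x^2 + 3*y^2 - 3*z^2 + 1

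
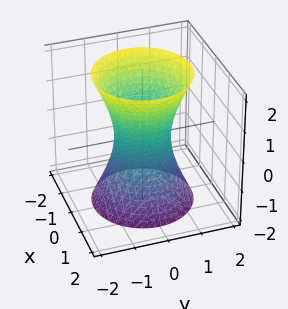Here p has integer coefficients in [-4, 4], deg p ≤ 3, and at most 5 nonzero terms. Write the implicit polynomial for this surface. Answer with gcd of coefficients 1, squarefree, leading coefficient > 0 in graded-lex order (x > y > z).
deg p = 2. One connected sheet with a waist; a quadric.
By symmetry, the z-axis is an axis of rotation, so x and y enter only as x² + y²; mirror symmetry z ↦ −z ⇒ only even powers of z.
From the axis intercepts and sections: it misses every integer gridline on the z-axis; a circular section at z = -1 has radius exactly 1.
Fitting integer coefficients to these (and the overall shape) gives p.

3*x^2 + 3*y^2 - z^2 - 2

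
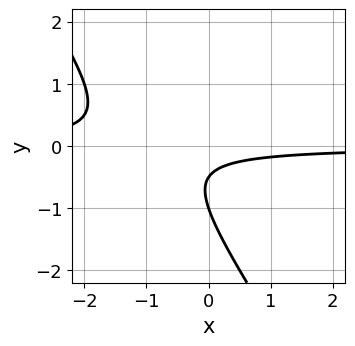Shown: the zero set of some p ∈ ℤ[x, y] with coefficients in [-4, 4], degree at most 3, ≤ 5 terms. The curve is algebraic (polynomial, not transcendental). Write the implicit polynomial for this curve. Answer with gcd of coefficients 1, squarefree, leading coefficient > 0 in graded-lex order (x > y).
3*x*y + 2*y^2 + 3*y + 1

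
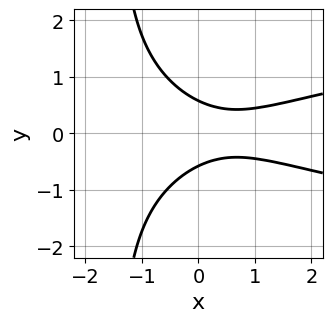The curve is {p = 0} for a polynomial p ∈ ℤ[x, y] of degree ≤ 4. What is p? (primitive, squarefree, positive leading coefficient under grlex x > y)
First, the degree is 3 — a generic line meets the curve in up to 3 points.
Then, symmetries: it's symmetric under y → −y, forcing even powers of y.
Next, from the axis intercepts and sections: it misses every integer gridline on the x-axis.
Finally, these observations pin down the coefficients.

2*x*y^2 - x^2 + 3*y^2 + x - 1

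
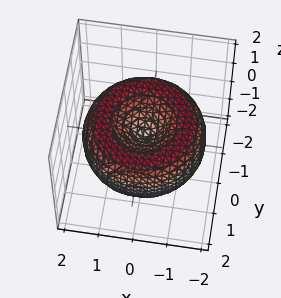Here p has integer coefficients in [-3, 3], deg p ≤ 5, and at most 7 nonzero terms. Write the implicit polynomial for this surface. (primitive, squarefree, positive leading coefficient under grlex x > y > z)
(a) Degree: a generic line meets the surface in up to 4 points, so deg p = 4.
(b) Symmetry: every cross-section ⟂ z is a circle, so x, y appear only via x² + y².
(c) Observable constraints: it meets the z-axis at z = 0 (among the integer gridlines); one y-axis crossing is at y = 0; a circular section at z = 0 has radius between 1 and 2.
(d) Assembling these constraints gives the stated polynomial.

x^4 + 2*x^2*y^2 + y^4 - 3*x^2 - 3*y^2 + 3*z^2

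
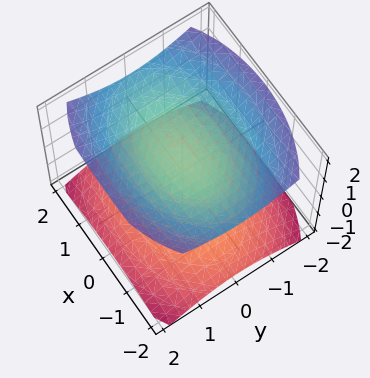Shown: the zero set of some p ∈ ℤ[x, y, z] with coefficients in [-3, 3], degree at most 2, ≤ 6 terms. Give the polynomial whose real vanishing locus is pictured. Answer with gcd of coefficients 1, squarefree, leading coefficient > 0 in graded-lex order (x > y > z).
x^2 + 2*y^2 - 3*z^2 + 3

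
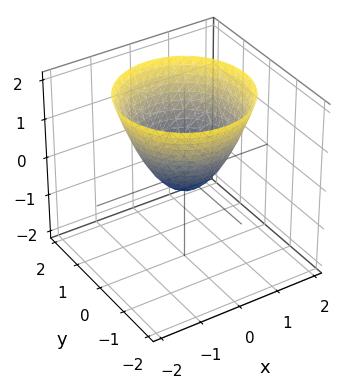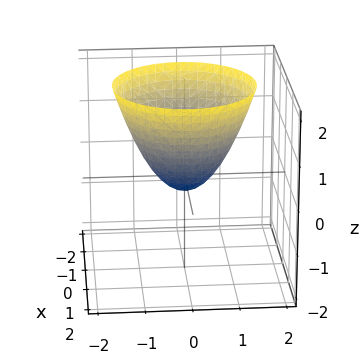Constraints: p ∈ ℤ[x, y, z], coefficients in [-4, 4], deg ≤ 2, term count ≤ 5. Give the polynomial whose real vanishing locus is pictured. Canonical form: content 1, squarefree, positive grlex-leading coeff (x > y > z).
deg p = 2. No degree-1 surface has this shape.
Symmetries: rotational symmetry about the z-axis ⇒ p depends on x, y only through x² + y².
Reading off the gridlines: a circular section at z = 1 has radius between 1 and 2.
These observations pin down the coefficients.

3*x^2 + 3*y^2 - 3*z - 1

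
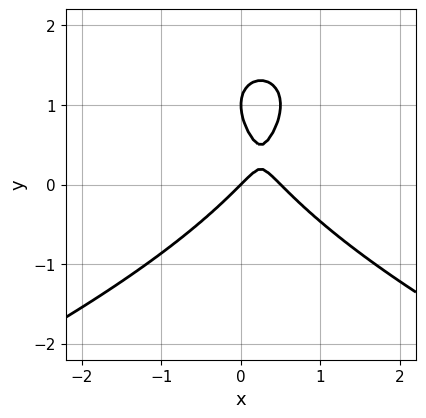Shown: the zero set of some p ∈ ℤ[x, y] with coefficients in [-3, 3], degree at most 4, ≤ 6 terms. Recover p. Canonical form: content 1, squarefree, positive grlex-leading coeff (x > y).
y^3 + 2*x^2 - 2*y^2 - x + y

First, the degree is 3 — no degree-2 curve has this shape.
Next, from the visible intercepts: the y-axis gridline crossings are at y ∈ {0, 1}; it meets the x-axis at x = 0 (among the integer gridlines).
Finally, these observations pin down the coefficients.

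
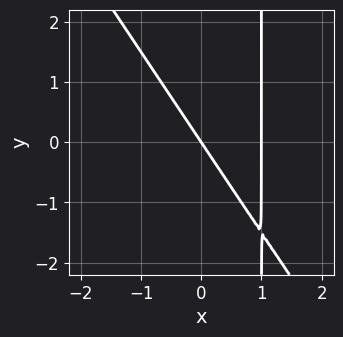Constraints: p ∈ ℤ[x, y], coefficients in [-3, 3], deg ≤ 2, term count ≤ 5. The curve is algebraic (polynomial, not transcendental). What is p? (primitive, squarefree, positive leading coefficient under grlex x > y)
3*x^2 + 2*x*y - 3*x - 2*y

The degree is 2 — no degree-1 curve has this shape.
From the axis intercepts and sections: it meets the y-axis at y = 0 (among the integer gridlines); among the integer gridlines, it crosses the x-axis at x ∈ {0, 1}.
Together with the visible shape, these determine p as stated.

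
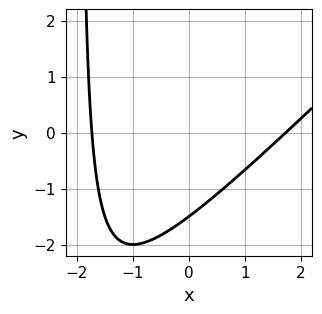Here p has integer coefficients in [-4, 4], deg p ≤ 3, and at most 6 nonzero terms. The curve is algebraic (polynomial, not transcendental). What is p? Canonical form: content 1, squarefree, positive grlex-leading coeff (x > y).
x^2 - x*y - 2*y - 3

Degree: a generic line meets the curve in up to 2 points, so deg p = 2.
The integer polynomial consistent with all of this is the stated p.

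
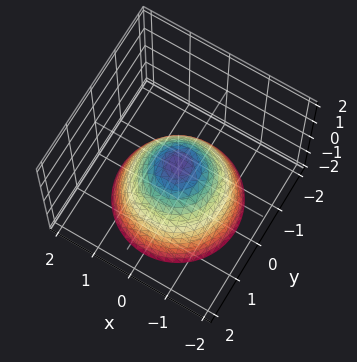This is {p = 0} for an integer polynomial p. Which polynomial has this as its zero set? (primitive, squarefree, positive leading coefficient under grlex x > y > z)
3*x^2 + 3*y^2 + 3*z - 1

Degree: no degree-1 surface has this shape, so deg p = 2.
Symmetries: rotational symmetry about the z-axis ⇒ p depends on x, y only through x² + y².
Checking where it meets the axes: a circular section at z = -1 has radius between 1 and 2.
Together with the visible shape, these determine p as stated.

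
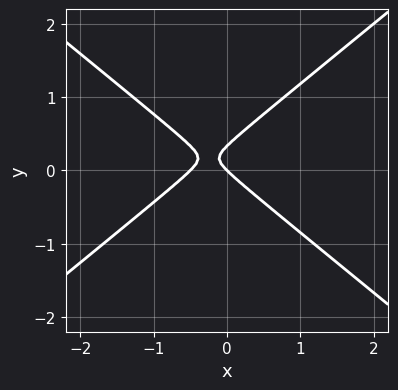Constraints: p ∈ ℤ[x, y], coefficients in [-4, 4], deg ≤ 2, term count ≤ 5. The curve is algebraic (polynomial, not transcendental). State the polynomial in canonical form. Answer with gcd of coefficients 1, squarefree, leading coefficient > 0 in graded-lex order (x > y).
2*x^2 - 3*y^2 + x + y

(a) Degree: a generic line meets the curve in up to 2 points, so deg p = 2.
(b) Checking where it meets the axes: it meets the x-axis at x = 0 (among the integer gridlines); it meets the y-axis at y = 0 (among the integer gridlines).
(c) These observations pin down the coefficients.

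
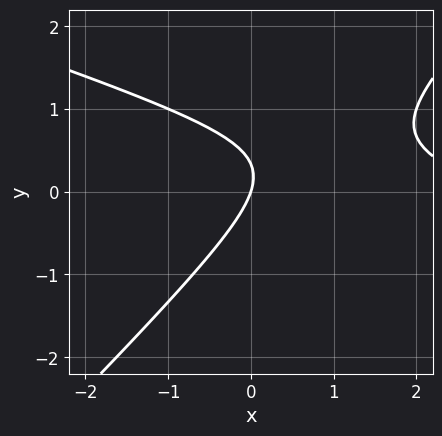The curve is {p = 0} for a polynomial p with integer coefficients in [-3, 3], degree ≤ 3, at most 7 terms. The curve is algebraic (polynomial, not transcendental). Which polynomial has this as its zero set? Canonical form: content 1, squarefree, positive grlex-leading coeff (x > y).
1. The degree is 2 — a generic line meets the curve in up to 2 points.
2. Checking where it meets the axes: one x-axis crossing is at x = 0; it meets the y-axis at y = 0 (among the integer gridlines).
3. Matching integer coefficients to the picture gives p.

x^2 + 2*x*y - 3*y^2 - 3*x + y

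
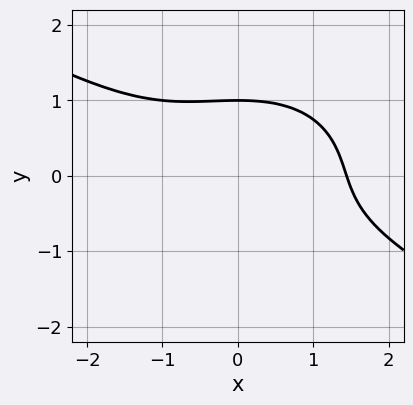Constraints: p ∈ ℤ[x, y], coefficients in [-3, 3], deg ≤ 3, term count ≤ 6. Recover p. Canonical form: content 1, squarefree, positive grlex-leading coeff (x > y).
deg p = 3. A generic line meets the curve in up to 3 points.
Reading off the gridlines: it crosses the y-axis at the gridline y = 1.
These observations pin down the coefficients.

x^3 + x^2*y + 3*y^3 - 3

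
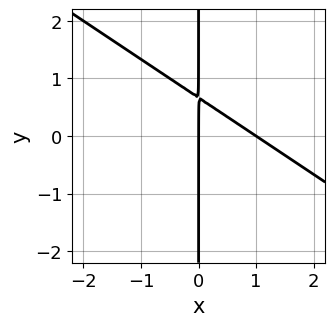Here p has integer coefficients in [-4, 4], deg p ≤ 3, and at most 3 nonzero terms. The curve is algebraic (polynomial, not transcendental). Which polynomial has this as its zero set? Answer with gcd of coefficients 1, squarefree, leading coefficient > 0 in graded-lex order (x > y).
2*x^2 + 3*x*y - 2*x

1. deg p = 2.
2. Observable constraints: the x-axis gridline crossings are at x ∈ {0, 1}; every point of the y-axis in the box is on the curve.
3. Putting this together gives p.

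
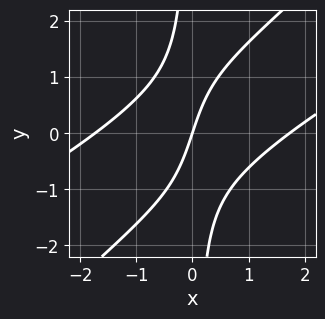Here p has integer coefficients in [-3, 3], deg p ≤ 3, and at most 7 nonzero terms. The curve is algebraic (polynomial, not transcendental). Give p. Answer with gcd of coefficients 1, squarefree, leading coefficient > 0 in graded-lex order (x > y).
x^3 - 3*x^2*y + 2*x*y^2 - 3*x + y

(a) deg p = 3.
(b) From the visible intercepts: it meets the y-axis at y = 0 (among the integer gridlines); one x-axis crossing is at x = 0.
(c) Matching integer coefficients to the picture gives p.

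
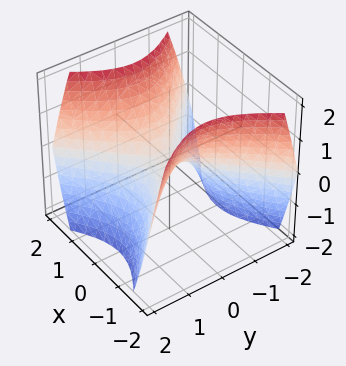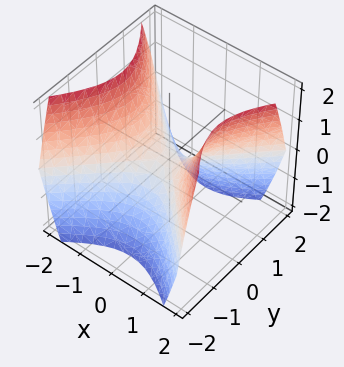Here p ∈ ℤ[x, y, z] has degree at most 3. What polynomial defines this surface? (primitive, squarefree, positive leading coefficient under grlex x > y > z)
(a) The degree is 2 — a saddle surface; a quadric.
(b) Symmetries: mirror symmetry y ↦ −y ⇒ only even powers of y; the x ↦ −x reflection is a symmetry, so x appears only in even powers.
(c) Reading off the gridlines: it crosses the y-axis at the gridline y = 0; it crosses the z-axis at the gridline z = 0.
(d) Assembling these constraints gives the stated polynomial.

x^2 - y^2 - z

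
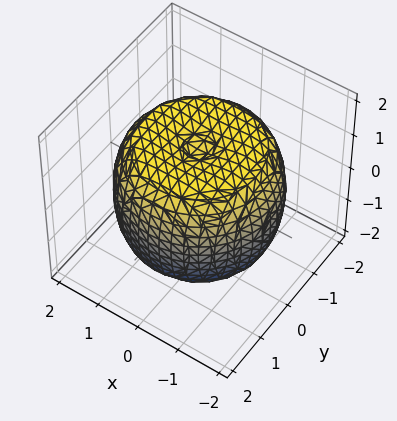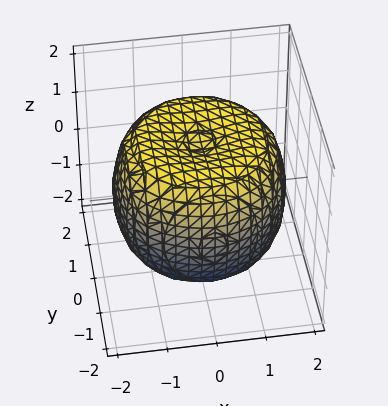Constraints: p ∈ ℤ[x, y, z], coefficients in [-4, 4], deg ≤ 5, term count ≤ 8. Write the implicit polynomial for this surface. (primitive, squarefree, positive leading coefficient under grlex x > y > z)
First, deg p = 4. A generic line meets the surface in up to 4 points.
Then, symmetries: rotational symmetry about the z-axis ⇒ p depends on x, y only through x² + y².
Next, checking where it meets the axes: a circular section at z = 1 has radius between 1 and 2.
Finally, putting this together gives p.

x^4 + 2*x^2*y^2 + y^4 - 2*x^2 - 2*y^2 + 2*z^2 - 3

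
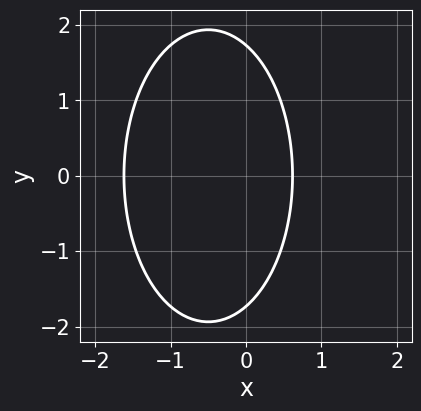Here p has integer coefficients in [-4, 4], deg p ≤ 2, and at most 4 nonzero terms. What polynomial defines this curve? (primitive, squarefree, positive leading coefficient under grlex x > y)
3*x^2 + y^2 + 3*x - 3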